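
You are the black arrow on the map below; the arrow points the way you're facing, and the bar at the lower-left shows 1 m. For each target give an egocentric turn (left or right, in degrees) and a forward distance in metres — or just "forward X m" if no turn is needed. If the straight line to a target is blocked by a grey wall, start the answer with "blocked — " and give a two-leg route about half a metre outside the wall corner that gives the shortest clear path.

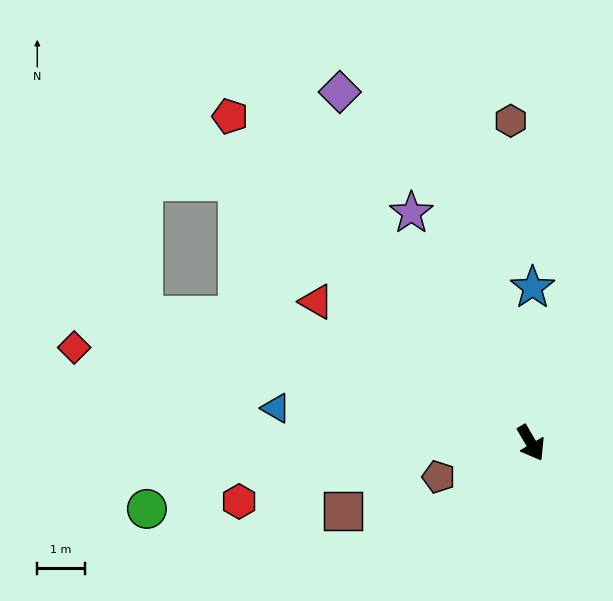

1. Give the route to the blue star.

turn left 149°, forward 3.3 m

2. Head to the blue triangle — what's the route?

turn right 128°, forward 5.4 m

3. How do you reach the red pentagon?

turn right 168°, forward 9.4 m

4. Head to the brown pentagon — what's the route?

turn right 100°, forward 2.1 m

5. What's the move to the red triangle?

turn right 154°, forward 5.4 m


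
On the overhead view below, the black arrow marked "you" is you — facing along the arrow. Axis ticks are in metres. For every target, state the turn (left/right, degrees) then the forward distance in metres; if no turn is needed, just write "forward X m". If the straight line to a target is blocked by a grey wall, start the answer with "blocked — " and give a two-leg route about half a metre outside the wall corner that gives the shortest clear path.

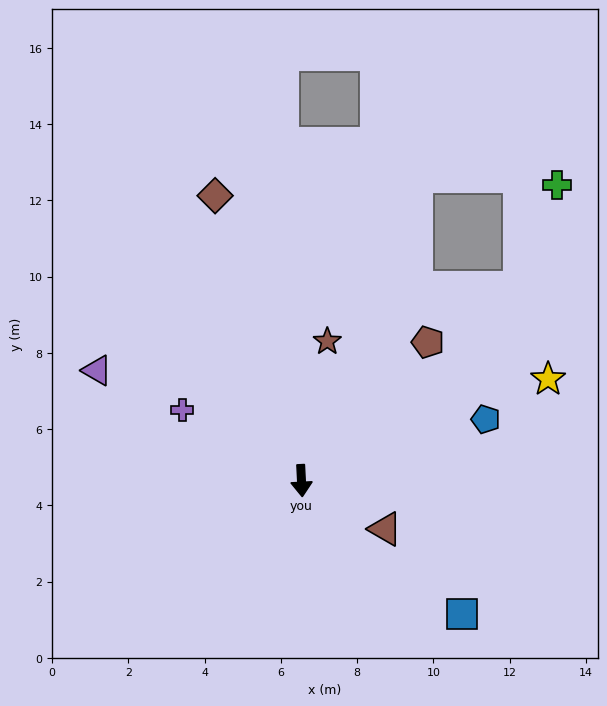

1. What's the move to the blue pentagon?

turn left 106°, forward 5.1 m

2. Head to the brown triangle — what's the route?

turn left 57°, forward 2.5 m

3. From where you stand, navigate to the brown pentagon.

turn left 135°, forward 4.9 m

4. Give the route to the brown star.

turn left 167°, forward 3.7 m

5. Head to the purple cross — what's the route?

turn right 124°, forward 3.6 m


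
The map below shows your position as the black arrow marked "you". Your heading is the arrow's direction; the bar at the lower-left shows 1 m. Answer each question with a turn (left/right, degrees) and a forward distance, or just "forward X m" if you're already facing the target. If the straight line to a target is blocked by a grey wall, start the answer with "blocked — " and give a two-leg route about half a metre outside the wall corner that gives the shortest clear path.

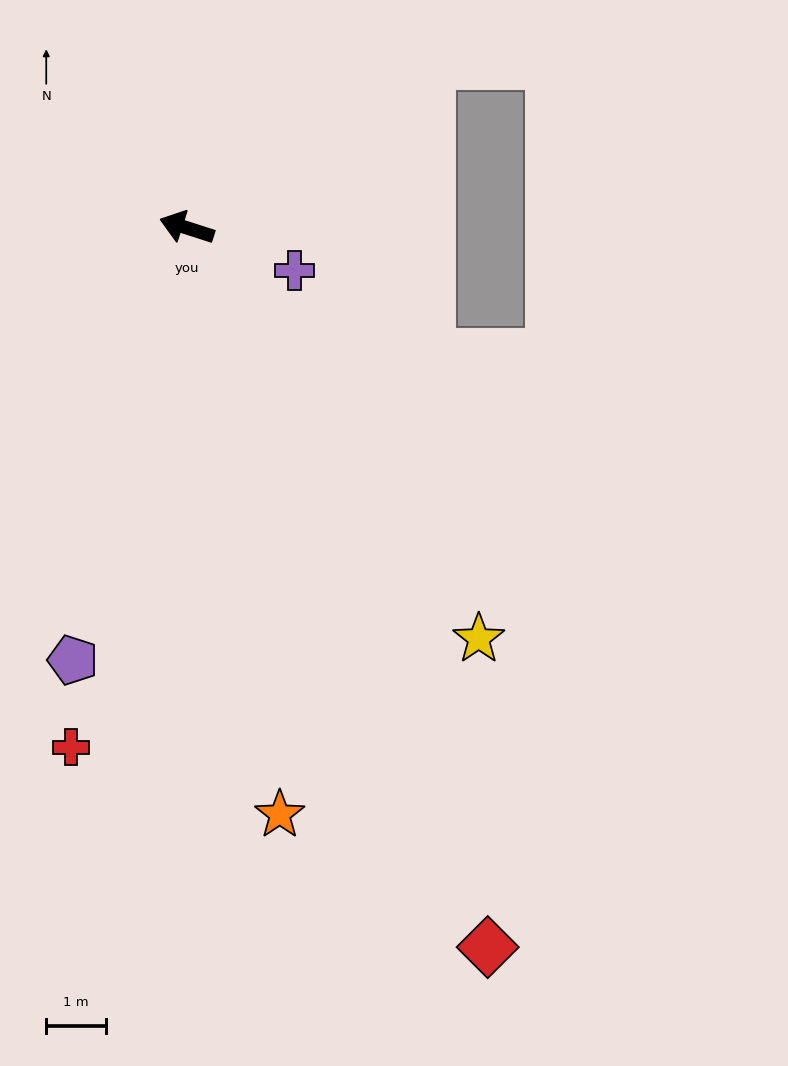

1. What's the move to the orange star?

turn left 117°, forward 10.0 m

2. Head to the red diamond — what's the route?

turn left 130°, forward 13.1 m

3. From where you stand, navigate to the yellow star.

turn left 143°, forward 8.5 m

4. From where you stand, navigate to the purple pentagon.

turn left 93°, forward 7.5 m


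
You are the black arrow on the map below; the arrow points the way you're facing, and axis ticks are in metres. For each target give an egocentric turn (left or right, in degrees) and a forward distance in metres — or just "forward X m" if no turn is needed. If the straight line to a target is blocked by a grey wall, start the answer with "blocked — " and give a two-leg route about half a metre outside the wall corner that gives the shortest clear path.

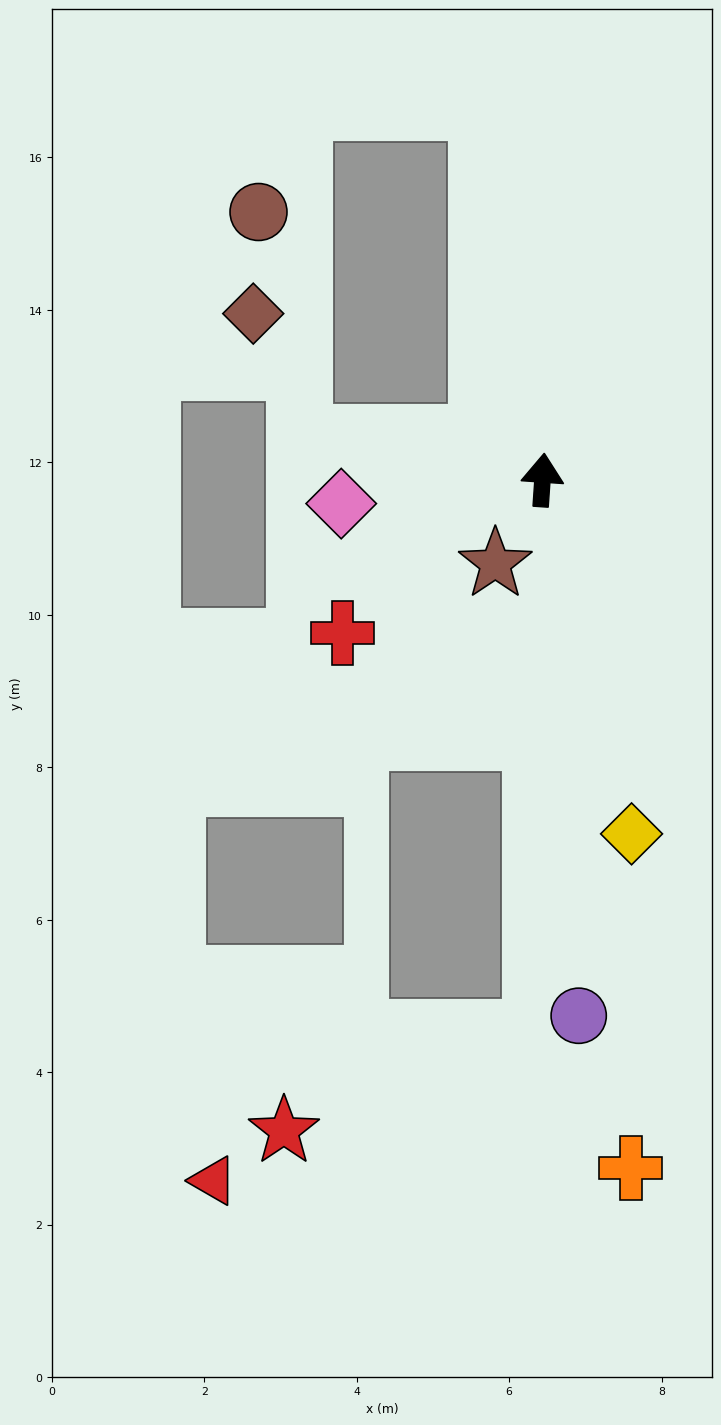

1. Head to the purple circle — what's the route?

turn right 172°, forward 7.0 m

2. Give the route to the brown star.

turn left 155°, forward 1.3 m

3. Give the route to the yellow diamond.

turn right 162°, forward 4.8 m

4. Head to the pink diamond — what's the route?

turn left 101°, forward 2.7 m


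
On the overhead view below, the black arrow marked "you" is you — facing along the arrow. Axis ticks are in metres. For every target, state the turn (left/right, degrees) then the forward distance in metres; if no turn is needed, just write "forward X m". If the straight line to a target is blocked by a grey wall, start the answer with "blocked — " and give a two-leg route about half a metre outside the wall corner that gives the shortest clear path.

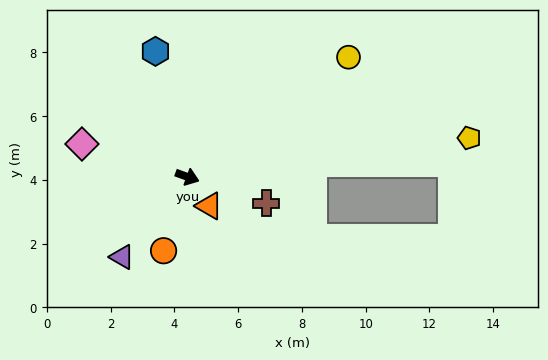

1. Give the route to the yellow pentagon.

turn left 28°, forward 8.9 m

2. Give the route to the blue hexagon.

turn left 124°, forward 4.1 m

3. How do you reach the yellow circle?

turn left 56°, forward 6.3 m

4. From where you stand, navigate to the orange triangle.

turn right 33°, forward 1.1 m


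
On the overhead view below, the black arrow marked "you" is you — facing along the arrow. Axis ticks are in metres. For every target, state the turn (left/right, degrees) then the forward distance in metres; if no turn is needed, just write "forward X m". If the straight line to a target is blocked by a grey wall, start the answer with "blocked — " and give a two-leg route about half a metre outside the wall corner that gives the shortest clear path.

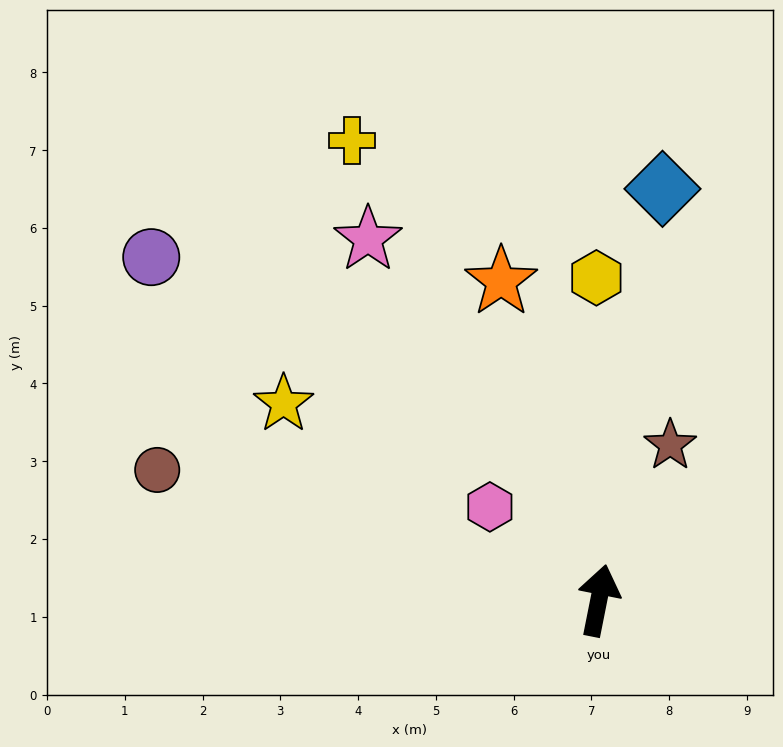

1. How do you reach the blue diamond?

turn left 2°, forward 5.4 m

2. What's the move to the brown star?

turn right 13°, forward 2.2 m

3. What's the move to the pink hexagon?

turn left 61°, forward 1.8 m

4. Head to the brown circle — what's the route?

turn left 85°, forward 5.9 m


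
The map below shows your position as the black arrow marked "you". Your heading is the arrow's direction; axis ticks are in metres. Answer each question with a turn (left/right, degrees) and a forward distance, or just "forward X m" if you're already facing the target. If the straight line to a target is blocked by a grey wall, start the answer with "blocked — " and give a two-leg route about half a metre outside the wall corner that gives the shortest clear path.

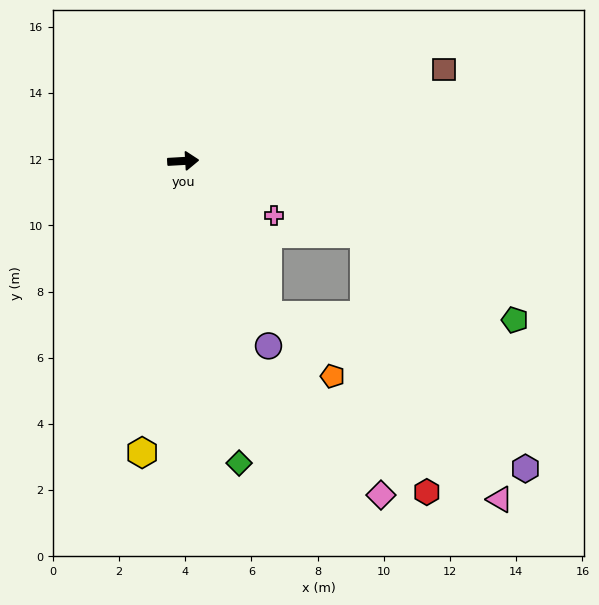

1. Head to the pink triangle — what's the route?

blocked — turn right 25°, forward 5.9 m, then turn right 41°, forward 9.0 m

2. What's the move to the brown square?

turn left 16°, forward 8.4 m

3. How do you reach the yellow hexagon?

turn right 101°, forward 8.9 m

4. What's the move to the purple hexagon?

blocked — turn right 64°, forward 5.3 m, then turn left 30°, forward 9.1 m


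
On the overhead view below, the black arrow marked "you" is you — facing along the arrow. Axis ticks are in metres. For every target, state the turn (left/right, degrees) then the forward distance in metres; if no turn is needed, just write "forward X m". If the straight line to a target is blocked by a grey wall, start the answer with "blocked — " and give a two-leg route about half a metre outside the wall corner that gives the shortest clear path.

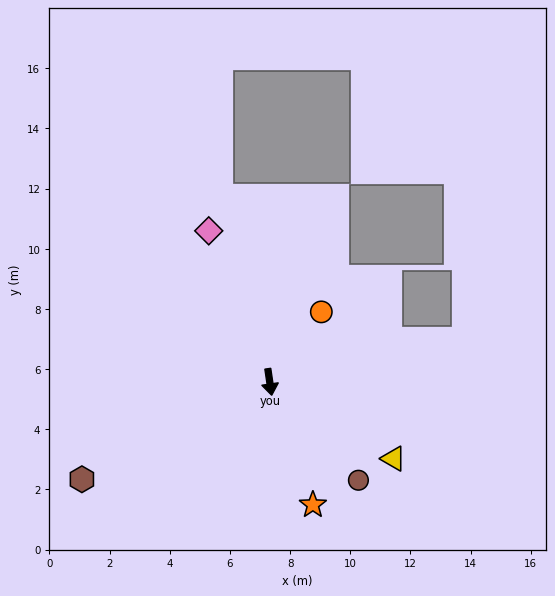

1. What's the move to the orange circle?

turn left 135°, forward 2.9 m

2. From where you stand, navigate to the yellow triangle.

turn left 50°, forward 4.8 m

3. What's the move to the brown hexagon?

turn right 71°, forward 7.0 m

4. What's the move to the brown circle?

turn left 34°, forward 4.4 m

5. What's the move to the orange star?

turn left 11°, forward 4.3 m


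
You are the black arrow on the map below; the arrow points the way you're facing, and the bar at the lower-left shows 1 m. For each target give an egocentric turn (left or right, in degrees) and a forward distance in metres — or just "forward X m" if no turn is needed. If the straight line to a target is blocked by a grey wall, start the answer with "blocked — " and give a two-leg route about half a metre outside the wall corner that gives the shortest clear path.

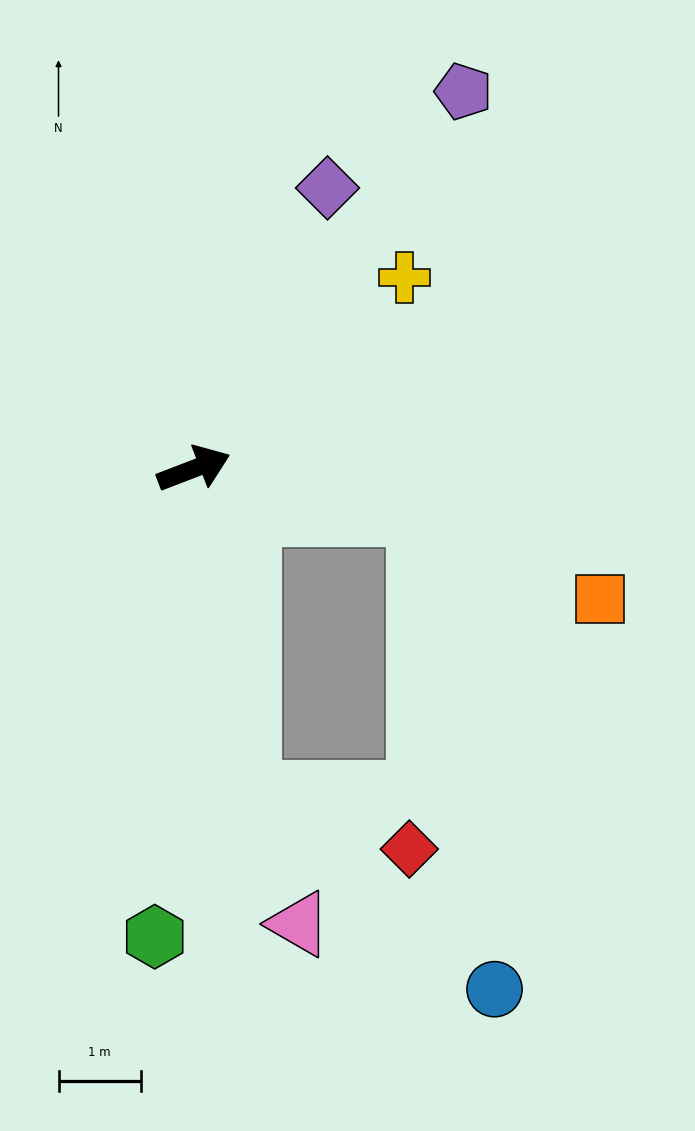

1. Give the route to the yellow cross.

turn left 21°, forward 3.5 m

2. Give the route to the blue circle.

blocked — turn right 102°, forward 4.0 m, then turn left 43°, forward 3.8 m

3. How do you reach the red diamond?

blocked — turn right 102°, forward 4.0 m, then turn left 63°, forward 2.1 m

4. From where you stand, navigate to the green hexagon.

turn right 116°, forward 5.7 m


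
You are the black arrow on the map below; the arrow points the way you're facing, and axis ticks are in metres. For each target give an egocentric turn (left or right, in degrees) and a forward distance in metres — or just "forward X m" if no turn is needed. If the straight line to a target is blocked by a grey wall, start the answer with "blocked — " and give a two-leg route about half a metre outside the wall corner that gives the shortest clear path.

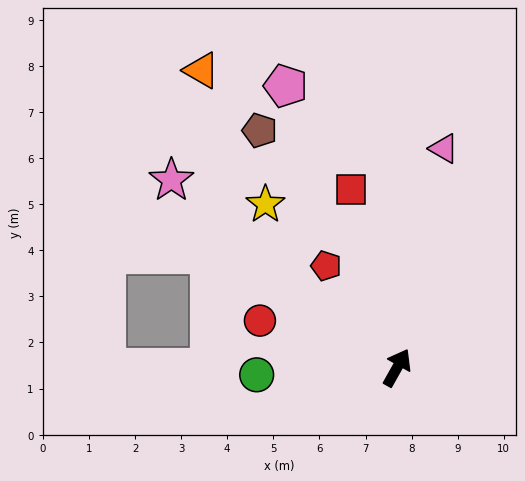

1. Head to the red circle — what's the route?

turn left 100°, forward 3.1 m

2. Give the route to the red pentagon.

turn left 64°, forward 2.7 m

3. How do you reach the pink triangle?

turn left 17°, forward 4.9 m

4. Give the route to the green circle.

turn left 122°, forward 3.1 m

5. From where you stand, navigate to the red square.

turn left 44°, forward 4.0 m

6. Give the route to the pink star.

turn left 80°, forward 6.4 m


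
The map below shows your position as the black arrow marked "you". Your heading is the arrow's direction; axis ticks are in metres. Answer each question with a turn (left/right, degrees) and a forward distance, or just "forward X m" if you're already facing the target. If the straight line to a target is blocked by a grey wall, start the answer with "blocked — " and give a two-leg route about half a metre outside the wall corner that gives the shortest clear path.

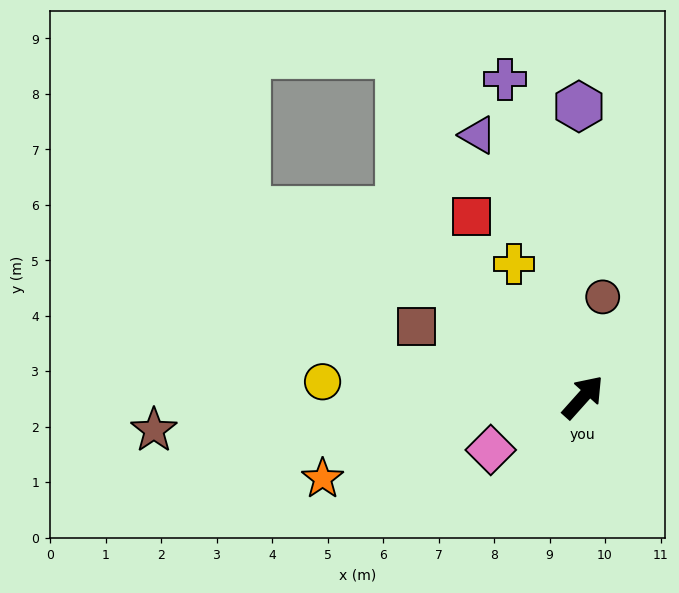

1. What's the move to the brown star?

turn left 136°, forward 7.8 m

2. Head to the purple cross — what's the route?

turn left 56°, forward 5.9 m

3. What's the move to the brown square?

turn left 109°, forward 3.3 m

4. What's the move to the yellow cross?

turn left 69°, forward 2.7 m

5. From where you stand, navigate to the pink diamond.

turn left 162°, forward 1.9 m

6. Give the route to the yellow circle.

turn left 128°, forward 4.7 m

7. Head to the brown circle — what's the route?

turn left 31°, forward 1.8 m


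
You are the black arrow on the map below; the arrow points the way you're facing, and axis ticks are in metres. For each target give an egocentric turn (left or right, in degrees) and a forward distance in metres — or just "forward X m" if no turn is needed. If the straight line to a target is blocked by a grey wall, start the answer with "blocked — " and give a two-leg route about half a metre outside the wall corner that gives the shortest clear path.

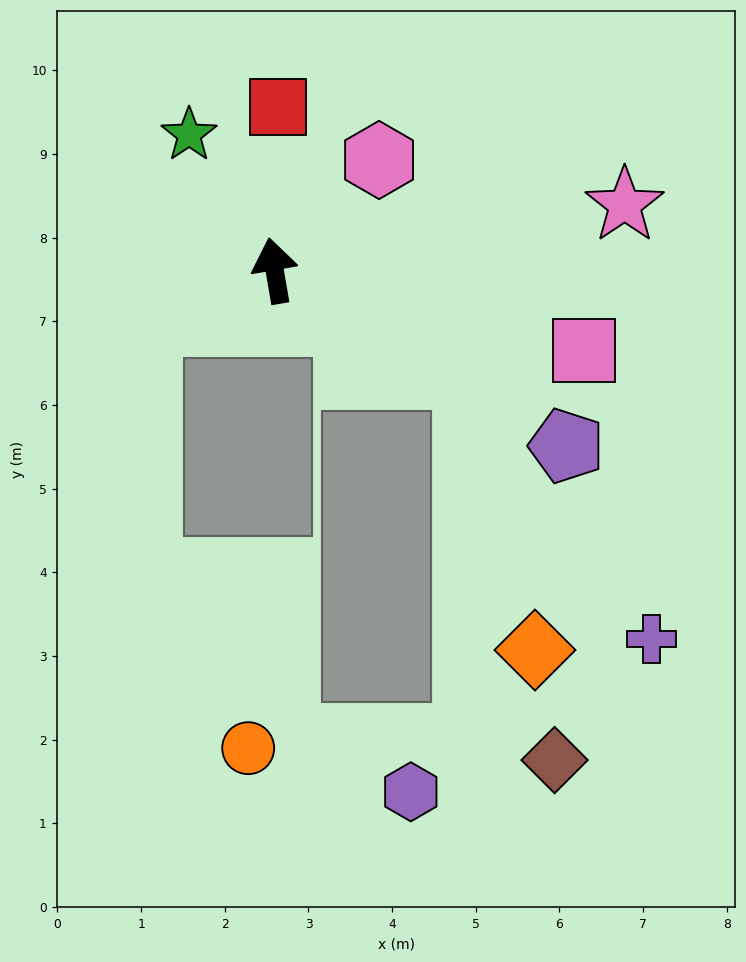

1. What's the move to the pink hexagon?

turn right 53°, forward 1.8 m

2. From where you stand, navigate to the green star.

turn left 22°, forward 1.9 m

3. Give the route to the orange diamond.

blocked — turn right 128°, forward 2.6 m, then turn right 48°, forward 3.4 m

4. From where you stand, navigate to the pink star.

turn right 89°, forward 4.3 m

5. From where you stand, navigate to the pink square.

turn right 114°, forward 3.8 m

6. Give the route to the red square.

turn right 11°, forward 2.0 m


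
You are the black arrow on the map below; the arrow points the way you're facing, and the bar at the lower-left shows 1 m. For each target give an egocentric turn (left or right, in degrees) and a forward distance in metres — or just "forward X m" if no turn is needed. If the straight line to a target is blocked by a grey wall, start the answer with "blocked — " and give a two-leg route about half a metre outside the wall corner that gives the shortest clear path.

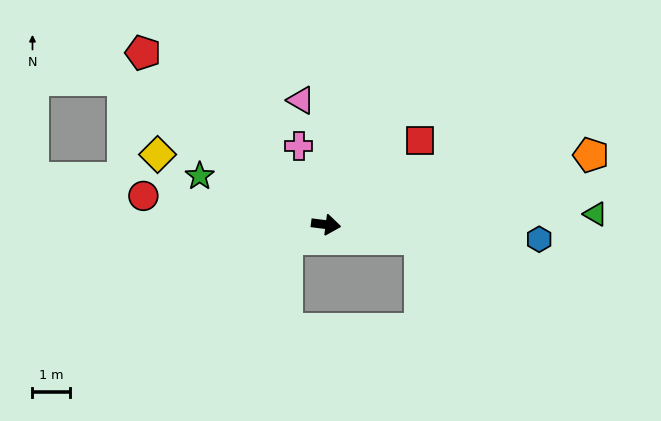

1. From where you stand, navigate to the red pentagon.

turn left 144°, forward 6.8 m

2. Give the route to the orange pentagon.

turn left 22°, forward 7.4 m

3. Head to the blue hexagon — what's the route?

turn left 3°, forward 5.8 m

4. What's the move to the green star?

turn left 166°, forward 3.7 m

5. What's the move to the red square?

turn left 49°, forward 3.4 m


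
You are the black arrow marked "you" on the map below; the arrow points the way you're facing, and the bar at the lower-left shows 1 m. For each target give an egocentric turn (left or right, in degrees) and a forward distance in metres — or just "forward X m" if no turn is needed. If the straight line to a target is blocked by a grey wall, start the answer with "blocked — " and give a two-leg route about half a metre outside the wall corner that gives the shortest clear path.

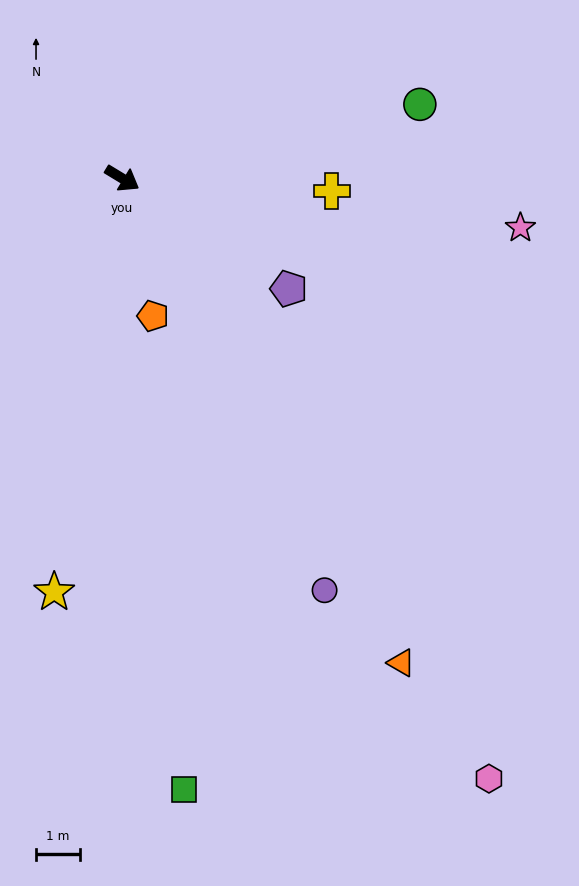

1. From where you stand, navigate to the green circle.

turn left 45°, forward 7.0 m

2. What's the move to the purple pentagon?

turn right 2°, forward 4.6 m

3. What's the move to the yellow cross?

turn left 28°, forward 4.8 m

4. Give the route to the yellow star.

turn right 68°, forward 9.6 m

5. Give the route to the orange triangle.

turn right 29°, forward 12.7 m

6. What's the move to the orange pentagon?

turn right 46°, forward 3.2 m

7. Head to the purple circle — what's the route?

turn right 33°, forward 10.5 m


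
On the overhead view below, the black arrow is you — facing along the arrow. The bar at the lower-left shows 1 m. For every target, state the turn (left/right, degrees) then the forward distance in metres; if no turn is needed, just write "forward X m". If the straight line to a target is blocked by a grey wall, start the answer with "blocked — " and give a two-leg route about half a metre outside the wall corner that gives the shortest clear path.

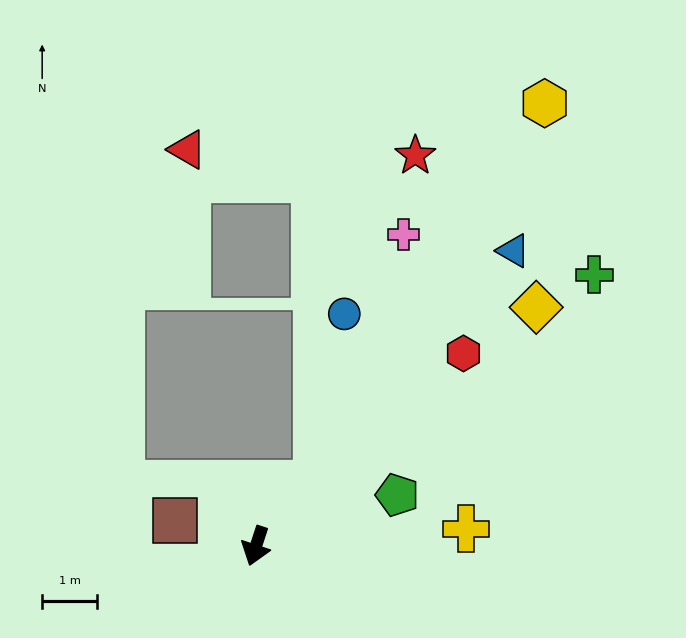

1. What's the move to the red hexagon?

turn left 151°, forward 5.1 m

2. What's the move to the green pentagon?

turn left 128°, forward 2.7 m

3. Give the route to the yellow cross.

turn left 113°, forward 3.8 m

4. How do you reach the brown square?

turn right 89°, forward 1.5 m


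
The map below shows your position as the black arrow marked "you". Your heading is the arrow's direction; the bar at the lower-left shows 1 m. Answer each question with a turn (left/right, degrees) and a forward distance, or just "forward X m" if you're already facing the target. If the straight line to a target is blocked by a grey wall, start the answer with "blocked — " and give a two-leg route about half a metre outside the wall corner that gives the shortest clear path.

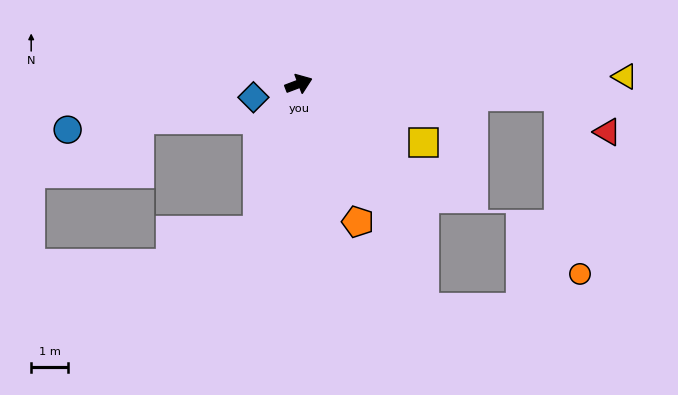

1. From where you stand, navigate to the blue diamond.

turn left 176°, forward 1.3 m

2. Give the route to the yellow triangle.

turn right 20°, forward 8.8 m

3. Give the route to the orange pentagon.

turn right 88°, forward 4.1 m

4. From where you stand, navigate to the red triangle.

blocked — turn right 23°, forward 7.1 m, then turn right 35°, forward 1.6 m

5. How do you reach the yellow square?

turn right 46°, forward 3.7 m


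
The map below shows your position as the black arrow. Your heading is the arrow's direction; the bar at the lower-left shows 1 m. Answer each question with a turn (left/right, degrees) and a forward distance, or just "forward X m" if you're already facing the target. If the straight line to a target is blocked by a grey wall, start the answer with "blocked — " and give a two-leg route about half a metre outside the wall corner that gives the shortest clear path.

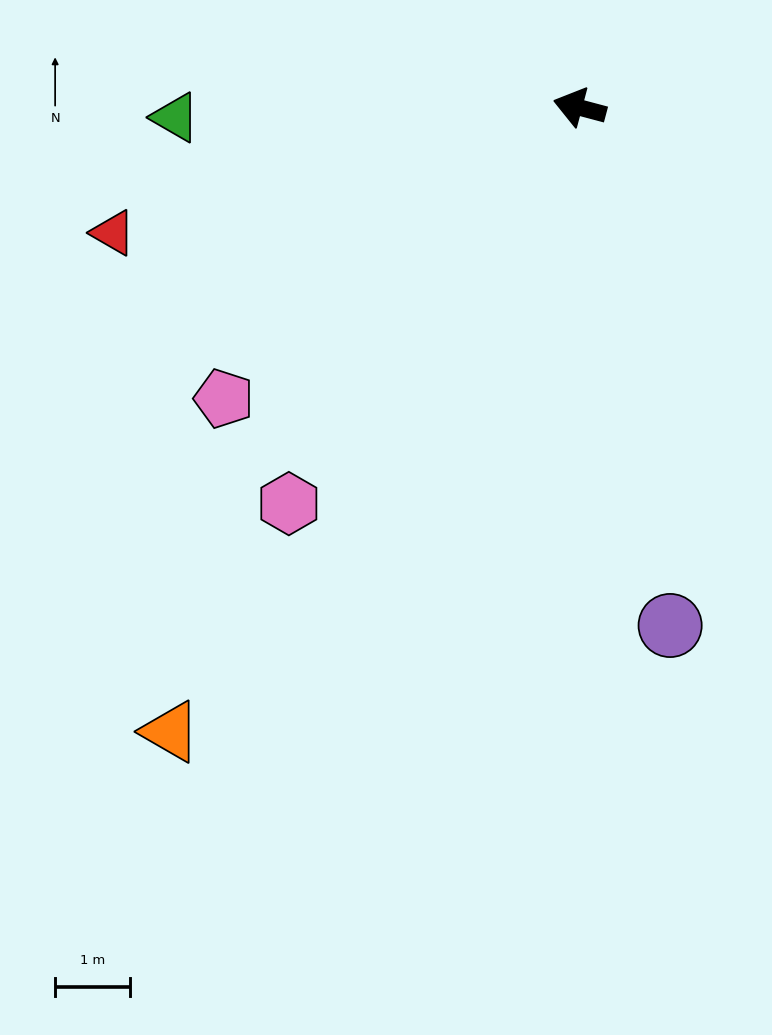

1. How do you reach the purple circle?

turn left 115°, forward 7.1 m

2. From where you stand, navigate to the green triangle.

turn left 16°, forward 5.4 m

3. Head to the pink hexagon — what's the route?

turn left 69°, forward 6.6 m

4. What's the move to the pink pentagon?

turn left 54°, forward 6.2 m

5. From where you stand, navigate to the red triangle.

turn left 30°, forward 6.5 m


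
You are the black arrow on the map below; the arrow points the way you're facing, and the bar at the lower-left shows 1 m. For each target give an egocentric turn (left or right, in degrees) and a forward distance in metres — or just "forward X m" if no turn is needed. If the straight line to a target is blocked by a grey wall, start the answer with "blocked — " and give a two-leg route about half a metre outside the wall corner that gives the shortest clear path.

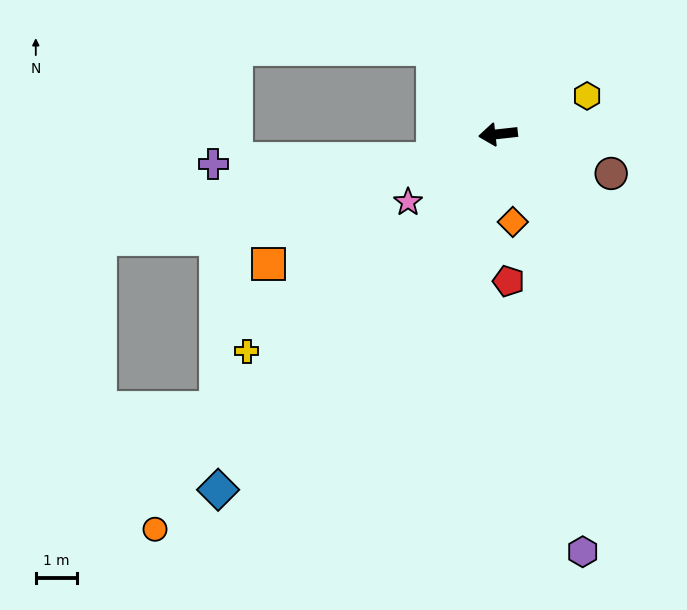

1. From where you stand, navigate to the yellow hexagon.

turn right 163°, forward 2.3 m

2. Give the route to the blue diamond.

turn left 46°, forward 11.0 m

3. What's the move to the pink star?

turn left 31°, forward 2.7 m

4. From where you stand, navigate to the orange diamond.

turn left 93°, forward 2.2 m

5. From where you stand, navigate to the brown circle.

turn left 155°, forward 2.9 m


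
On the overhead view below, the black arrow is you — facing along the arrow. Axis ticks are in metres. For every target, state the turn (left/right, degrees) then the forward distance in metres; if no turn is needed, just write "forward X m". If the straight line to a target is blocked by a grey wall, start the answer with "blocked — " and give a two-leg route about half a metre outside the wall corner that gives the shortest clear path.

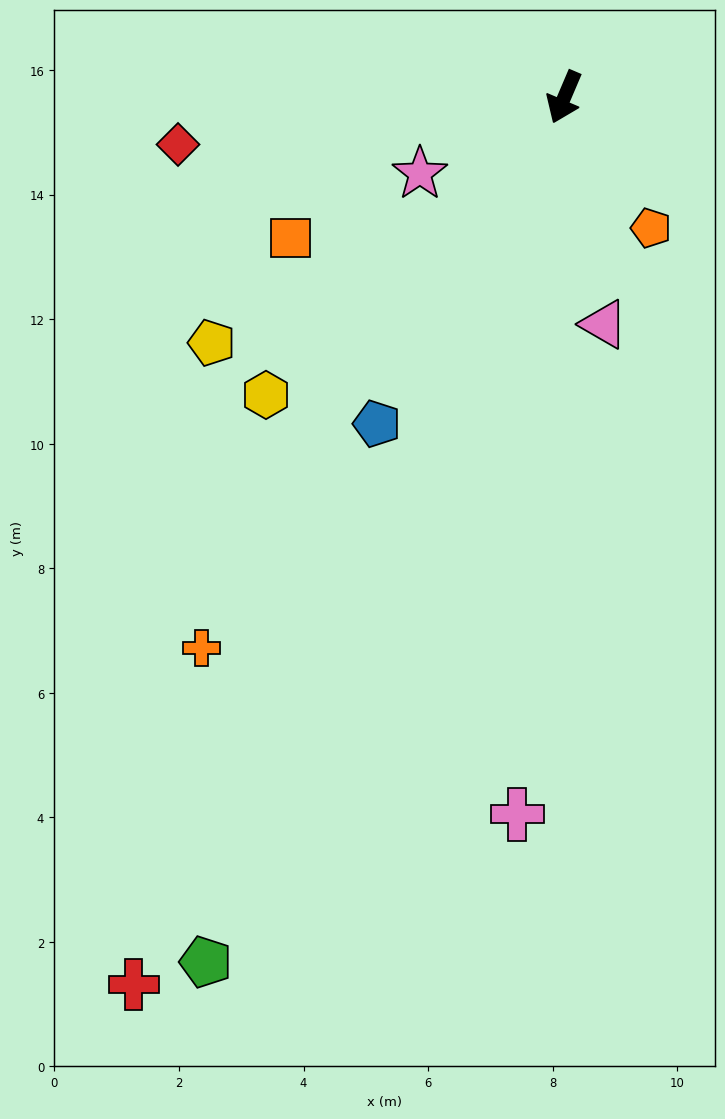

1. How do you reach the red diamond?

turn right 60°, forward 6.2 m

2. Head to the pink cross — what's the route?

turn left 19°, forward 11.5 m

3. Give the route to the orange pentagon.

turn left 57°, forward 2.5 m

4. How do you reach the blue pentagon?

turn right 7°, forward 6.0 m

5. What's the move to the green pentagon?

forward 15.0 m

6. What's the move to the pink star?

turn right 39°, forward 2.6 m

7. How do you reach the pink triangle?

turn left 33°, forward 3.7 m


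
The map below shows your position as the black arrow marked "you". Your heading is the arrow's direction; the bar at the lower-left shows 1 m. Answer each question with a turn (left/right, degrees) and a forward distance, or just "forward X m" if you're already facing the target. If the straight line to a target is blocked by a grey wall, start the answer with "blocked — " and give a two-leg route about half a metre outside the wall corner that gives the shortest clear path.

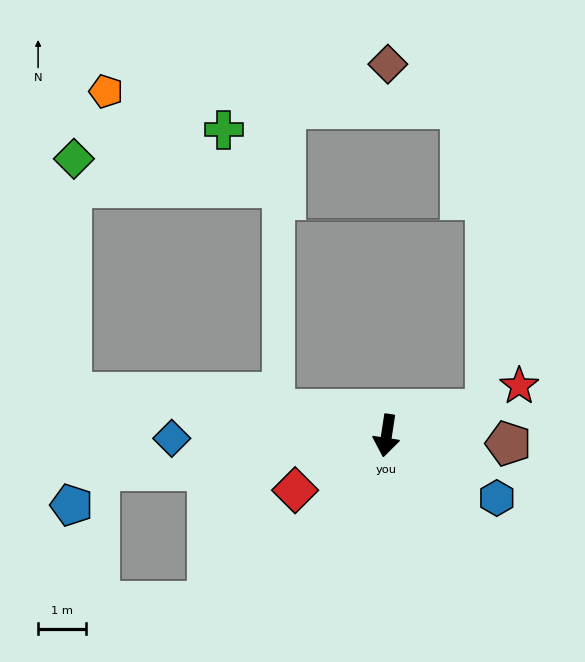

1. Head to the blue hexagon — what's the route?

turn left 69°, forward 2.6 m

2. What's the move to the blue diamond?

turn right 81°, forward 4.5 m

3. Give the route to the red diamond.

turn right 50°, forward 2.2 m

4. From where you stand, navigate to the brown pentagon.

turn left 95°, forward 2.5 m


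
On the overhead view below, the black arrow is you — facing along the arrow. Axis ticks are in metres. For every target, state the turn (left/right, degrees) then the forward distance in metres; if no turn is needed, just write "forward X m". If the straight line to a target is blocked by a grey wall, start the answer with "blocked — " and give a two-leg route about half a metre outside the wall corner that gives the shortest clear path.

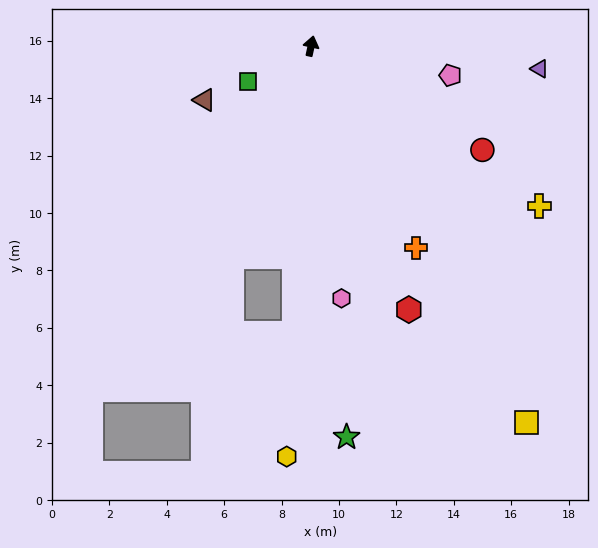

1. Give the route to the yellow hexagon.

turn right 171°, forward 14.3 m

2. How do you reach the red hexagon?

turn right 147°, forward 9.8 m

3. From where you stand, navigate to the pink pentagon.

turn right 90°, forward 5.0 m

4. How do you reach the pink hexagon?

turn right 161°, forward 8.9 m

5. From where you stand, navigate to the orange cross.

turn right 140°, forward 7.9 m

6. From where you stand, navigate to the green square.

turn left 132°, forward 2.5 m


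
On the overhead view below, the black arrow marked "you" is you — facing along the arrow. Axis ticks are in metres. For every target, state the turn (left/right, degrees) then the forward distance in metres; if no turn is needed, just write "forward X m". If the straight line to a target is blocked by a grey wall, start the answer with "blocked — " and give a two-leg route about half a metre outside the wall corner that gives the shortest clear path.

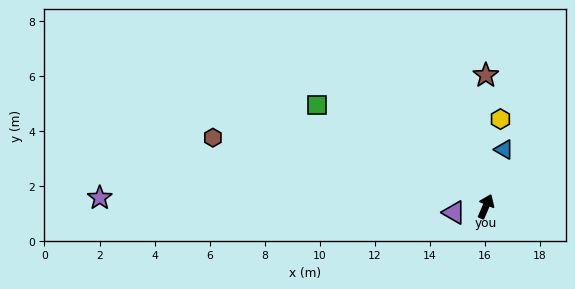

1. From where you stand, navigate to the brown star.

turn left 23°, forward 4.8 m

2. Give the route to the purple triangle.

turn left 124°, forward 1.2 m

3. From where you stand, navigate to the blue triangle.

turn left 6°, forward 2.2 m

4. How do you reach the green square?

turn left 82°, forward 7.1 m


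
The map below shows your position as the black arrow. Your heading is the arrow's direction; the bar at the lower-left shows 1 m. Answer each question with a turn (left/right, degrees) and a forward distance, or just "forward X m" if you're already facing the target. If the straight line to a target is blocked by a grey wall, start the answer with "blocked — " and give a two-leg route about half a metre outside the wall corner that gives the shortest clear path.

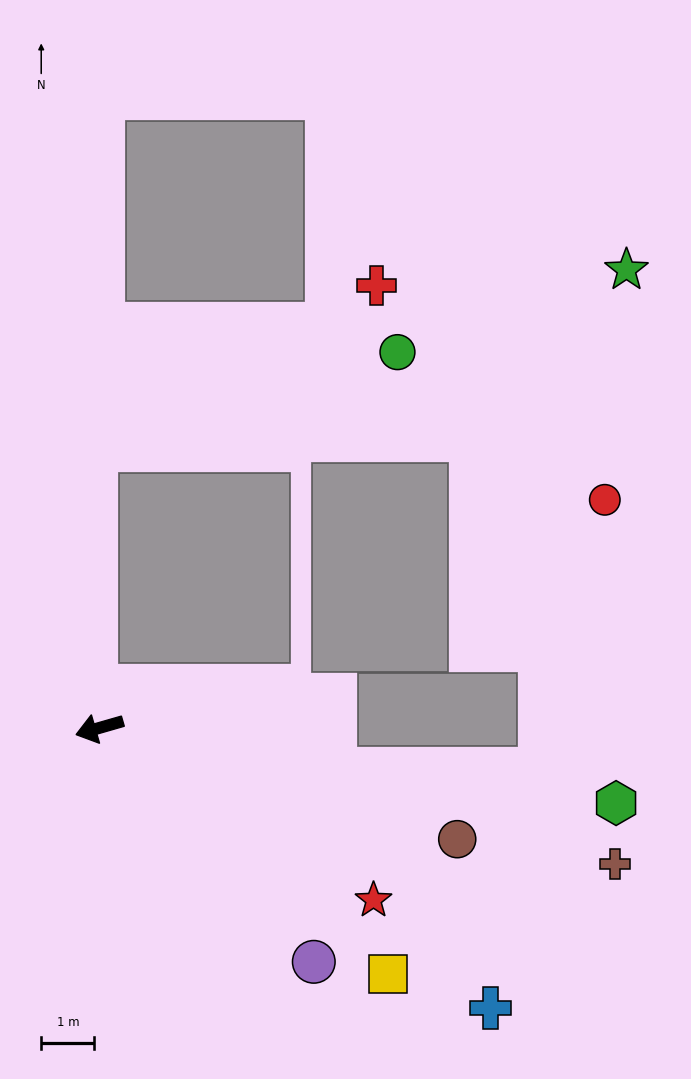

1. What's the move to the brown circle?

turn left 147°, forward 7.0 m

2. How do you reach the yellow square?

turn left 124°, forward 7.1 m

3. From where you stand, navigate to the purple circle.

turn left 116°, forward 6.0 m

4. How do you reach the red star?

turn left 132°, forward 6.1 m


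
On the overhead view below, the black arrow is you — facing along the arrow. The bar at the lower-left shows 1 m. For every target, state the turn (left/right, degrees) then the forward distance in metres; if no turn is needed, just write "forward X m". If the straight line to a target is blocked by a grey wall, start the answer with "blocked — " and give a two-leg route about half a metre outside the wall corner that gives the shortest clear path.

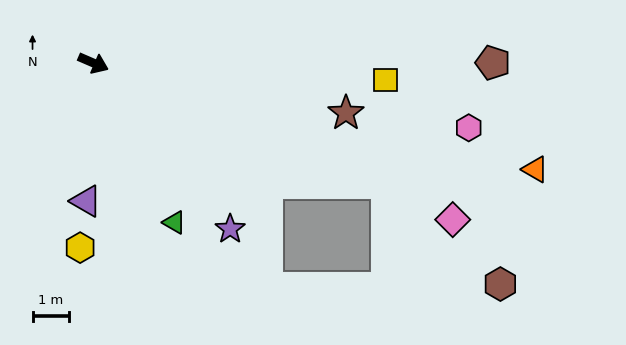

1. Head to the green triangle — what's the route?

turn right 40°, forward 4.8 m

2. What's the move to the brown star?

turn left 12°, forward 7.0 m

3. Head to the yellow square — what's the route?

turn left 20°, forward 7.9 m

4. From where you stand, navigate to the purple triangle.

turn right 70°, forward 3.7 m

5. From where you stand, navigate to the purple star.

turn right 27°, forward 5.8 m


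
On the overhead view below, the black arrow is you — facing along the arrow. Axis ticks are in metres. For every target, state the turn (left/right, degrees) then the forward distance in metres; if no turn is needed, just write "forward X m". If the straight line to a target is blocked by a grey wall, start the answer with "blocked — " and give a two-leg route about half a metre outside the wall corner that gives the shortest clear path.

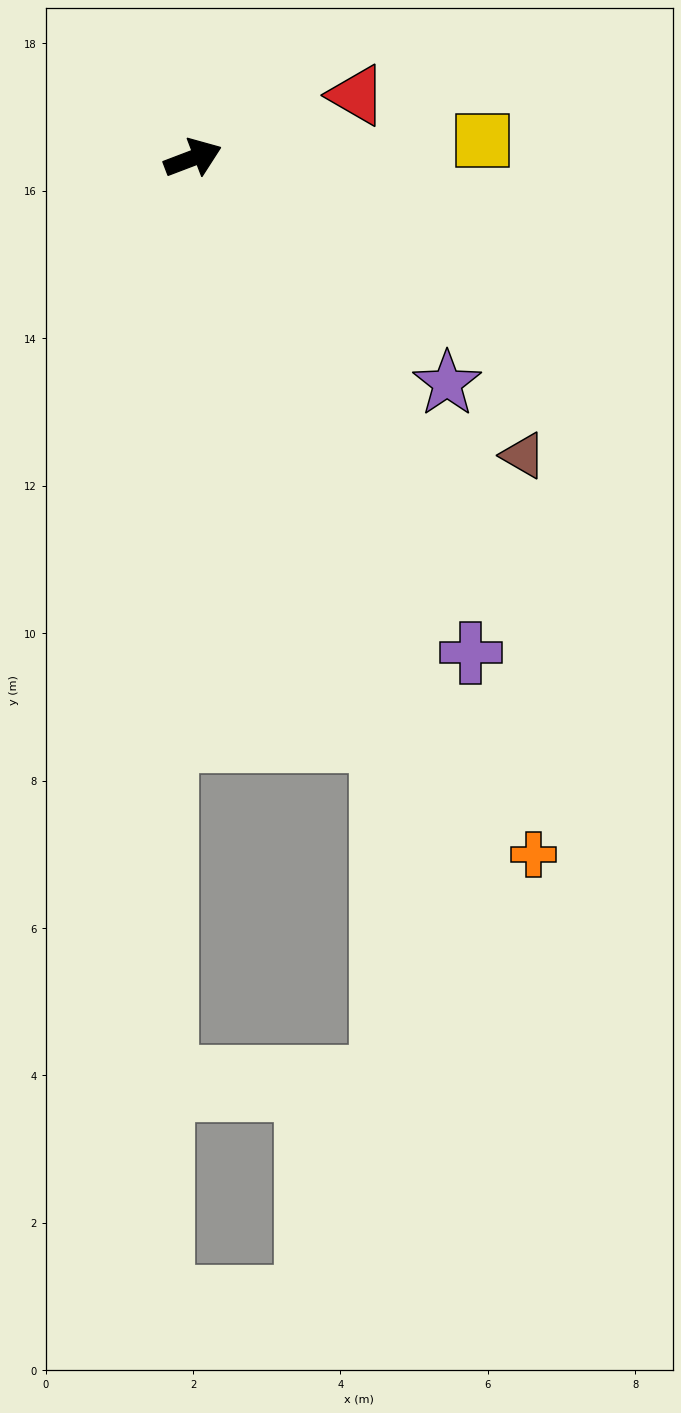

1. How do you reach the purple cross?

turn right 82°, forward 7.7 m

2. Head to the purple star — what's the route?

turn right 62°, forward 4.6 m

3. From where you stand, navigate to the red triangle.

forward 2.4 m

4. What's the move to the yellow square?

turn right 17°, forward 3.9 m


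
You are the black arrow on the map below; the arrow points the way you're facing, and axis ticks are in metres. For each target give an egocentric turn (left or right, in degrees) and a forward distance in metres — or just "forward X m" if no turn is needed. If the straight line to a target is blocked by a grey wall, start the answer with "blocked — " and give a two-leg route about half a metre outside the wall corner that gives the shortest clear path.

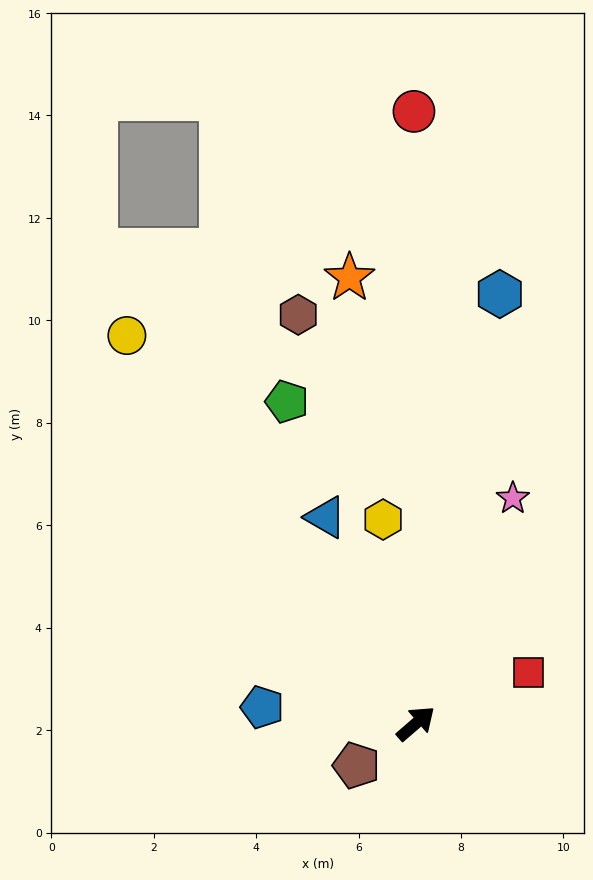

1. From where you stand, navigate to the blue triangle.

turn left 73°, forward 4.4 m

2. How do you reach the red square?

turn right 16°, forward 2.4 m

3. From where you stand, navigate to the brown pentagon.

turn left 174°, forward 1.4 m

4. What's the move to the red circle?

turn left 49°, forward 11.9 m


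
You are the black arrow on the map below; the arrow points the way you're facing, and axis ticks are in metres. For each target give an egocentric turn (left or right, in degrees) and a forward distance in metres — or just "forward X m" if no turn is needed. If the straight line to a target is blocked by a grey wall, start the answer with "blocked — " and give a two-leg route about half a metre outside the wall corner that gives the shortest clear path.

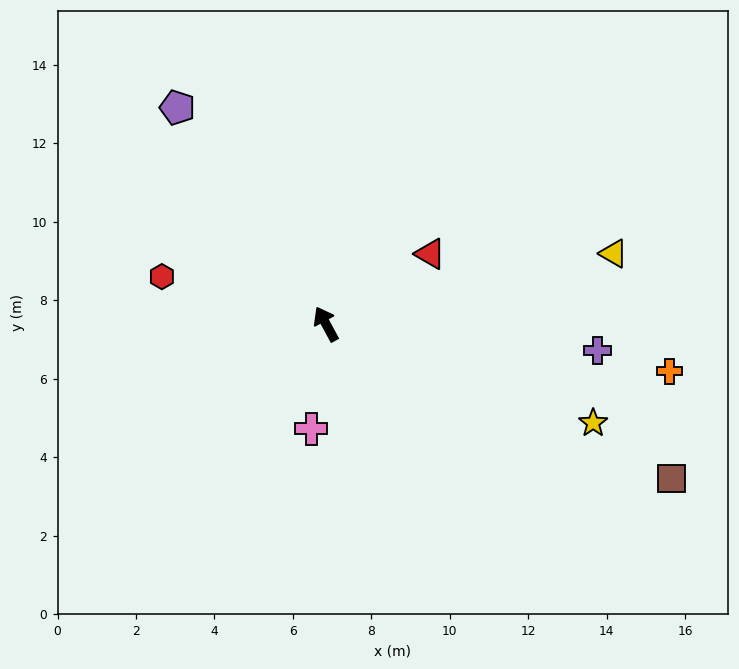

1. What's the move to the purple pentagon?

turn left 6°, forward 6.7 m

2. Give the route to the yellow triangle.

turn right 105°, forward 7.6 m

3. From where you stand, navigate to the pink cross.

turn left 144°, forward 2.7 m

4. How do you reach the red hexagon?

turn left 45°, forward 4.4 m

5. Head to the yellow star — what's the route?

turn right 139°, forward 7.3 m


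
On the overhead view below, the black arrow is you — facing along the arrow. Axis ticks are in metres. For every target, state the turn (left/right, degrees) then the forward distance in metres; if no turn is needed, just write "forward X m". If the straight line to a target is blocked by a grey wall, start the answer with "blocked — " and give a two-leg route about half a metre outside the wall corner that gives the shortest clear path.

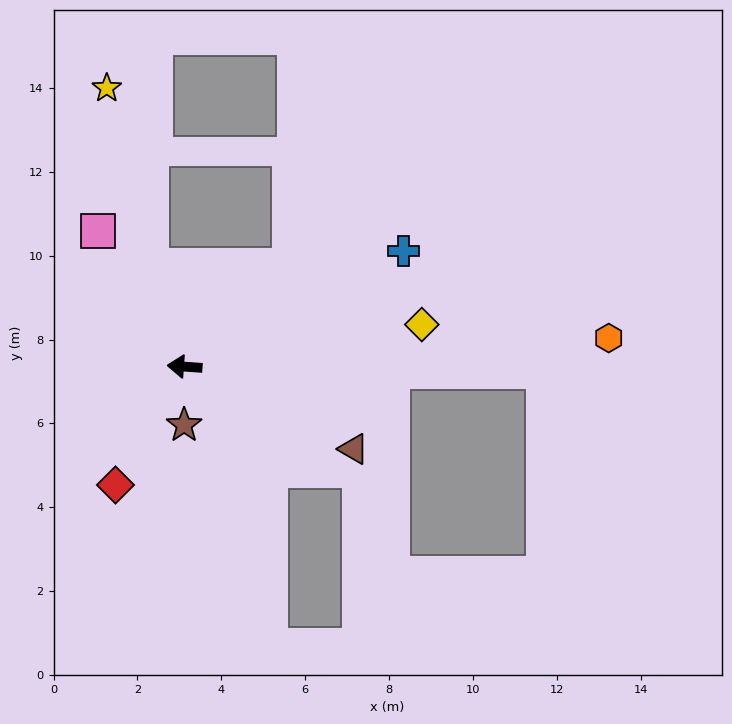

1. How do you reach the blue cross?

turn right 148°, forward 5.9 m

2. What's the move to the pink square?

turn right 53°, forward 3.8 m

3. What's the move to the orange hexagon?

turn right 172°, forward 10.1 m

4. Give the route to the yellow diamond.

turn right 166°, forward 5.7 m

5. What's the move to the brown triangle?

turn left 158°, forward 4.5 m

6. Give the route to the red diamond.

turn left 64°, forward 3.3 m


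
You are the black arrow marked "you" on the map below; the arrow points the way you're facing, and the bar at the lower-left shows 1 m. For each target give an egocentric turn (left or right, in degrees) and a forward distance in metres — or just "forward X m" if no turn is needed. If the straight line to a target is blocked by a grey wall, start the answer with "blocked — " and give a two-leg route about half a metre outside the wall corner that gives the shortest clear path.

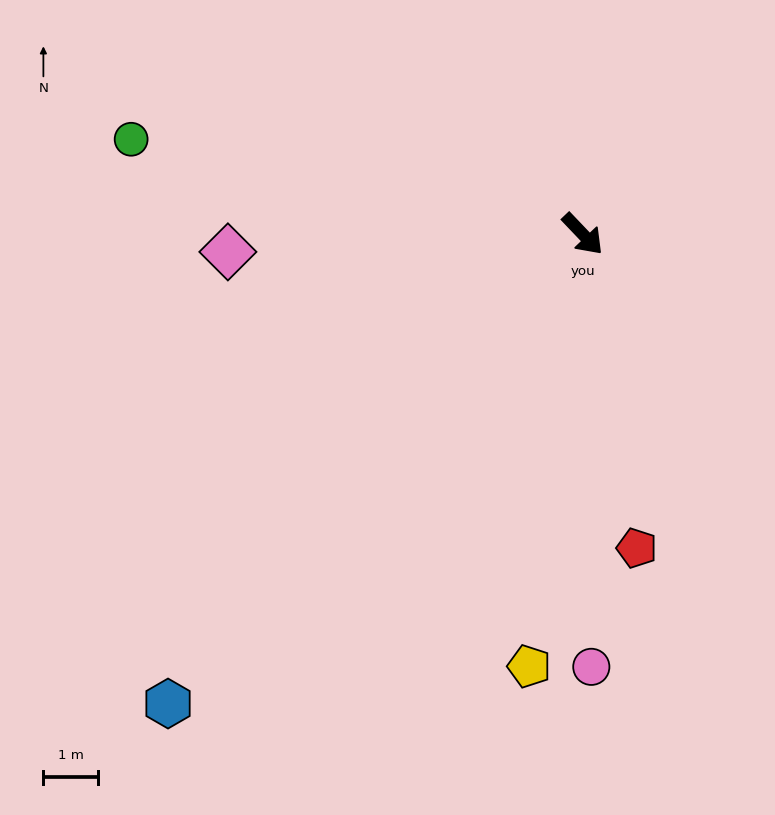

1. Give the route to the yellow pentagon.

turn right 51°, forward 8.0 m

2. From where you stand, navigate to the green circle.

turn right 145°, forward 8.5 m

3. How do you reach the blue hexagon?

turn right 85°, forward 11.5 m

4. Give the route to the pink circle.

turn right 42°, forward 7.9 m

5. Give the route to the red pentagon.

turn right 34°, forward 5.8 m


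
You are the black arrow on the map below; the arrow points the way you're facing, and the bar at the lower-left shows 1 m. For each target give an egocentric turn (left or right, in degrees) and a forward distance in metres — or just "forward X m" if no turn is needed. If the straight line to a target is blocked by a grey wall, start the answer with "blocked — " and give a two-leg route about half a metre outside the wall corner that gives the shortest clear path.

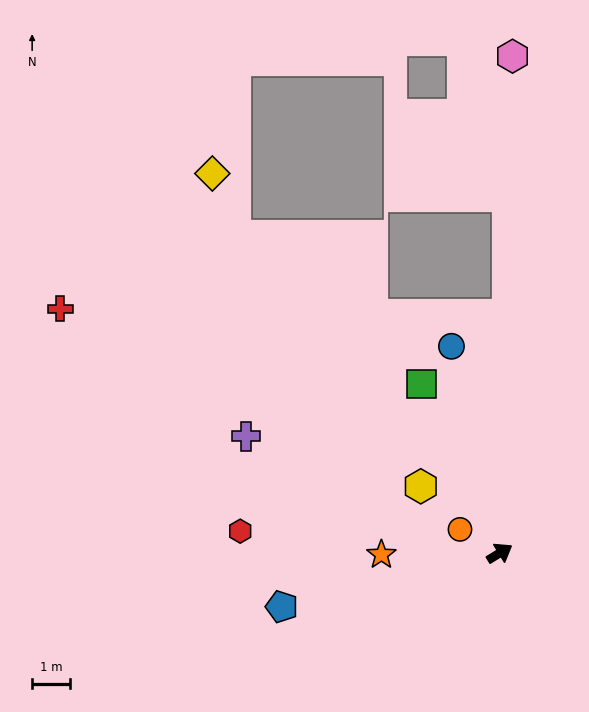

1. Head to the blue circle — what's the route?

turn left 72°, forward 5.6 m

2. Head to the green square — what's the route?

turn left 83°, forward 4.9 m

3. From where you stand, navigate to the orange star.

turn left 149°, forward 3.1 m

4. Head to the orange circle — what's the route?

turn left 118°, forward 1.2 m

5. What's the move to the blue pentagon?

turn left 162°, forward 5.9 m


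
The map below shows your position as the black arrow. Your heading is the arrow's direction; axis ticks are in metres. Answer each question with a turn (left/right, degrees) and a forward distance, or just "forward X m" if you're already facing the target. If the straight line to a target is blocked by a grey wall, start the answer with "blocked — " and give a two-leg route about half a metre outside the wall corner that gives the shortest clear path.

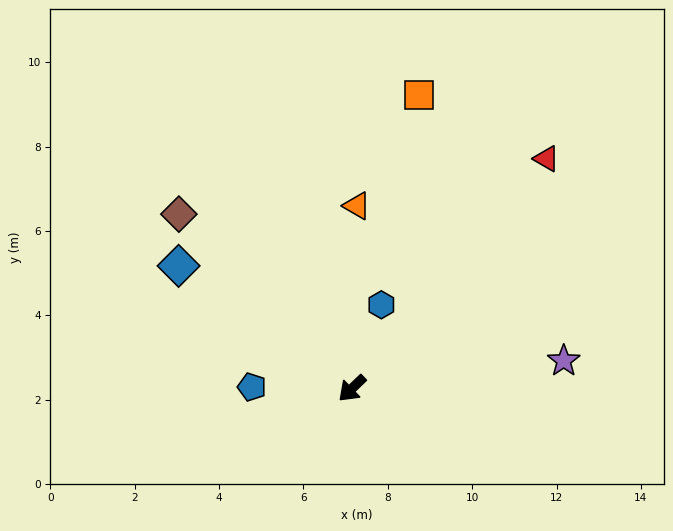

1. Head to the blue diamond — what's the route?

turn right 79°, forward 5.0 m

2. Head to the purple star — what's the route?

turn left 144°, forward 5.1 m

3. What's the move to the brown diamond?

turn right 89°, forward 5.8 m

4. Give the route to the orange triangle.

turn right 135°, forward 4.3 m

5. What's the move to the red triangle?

turn right 174°, forward 7.1 m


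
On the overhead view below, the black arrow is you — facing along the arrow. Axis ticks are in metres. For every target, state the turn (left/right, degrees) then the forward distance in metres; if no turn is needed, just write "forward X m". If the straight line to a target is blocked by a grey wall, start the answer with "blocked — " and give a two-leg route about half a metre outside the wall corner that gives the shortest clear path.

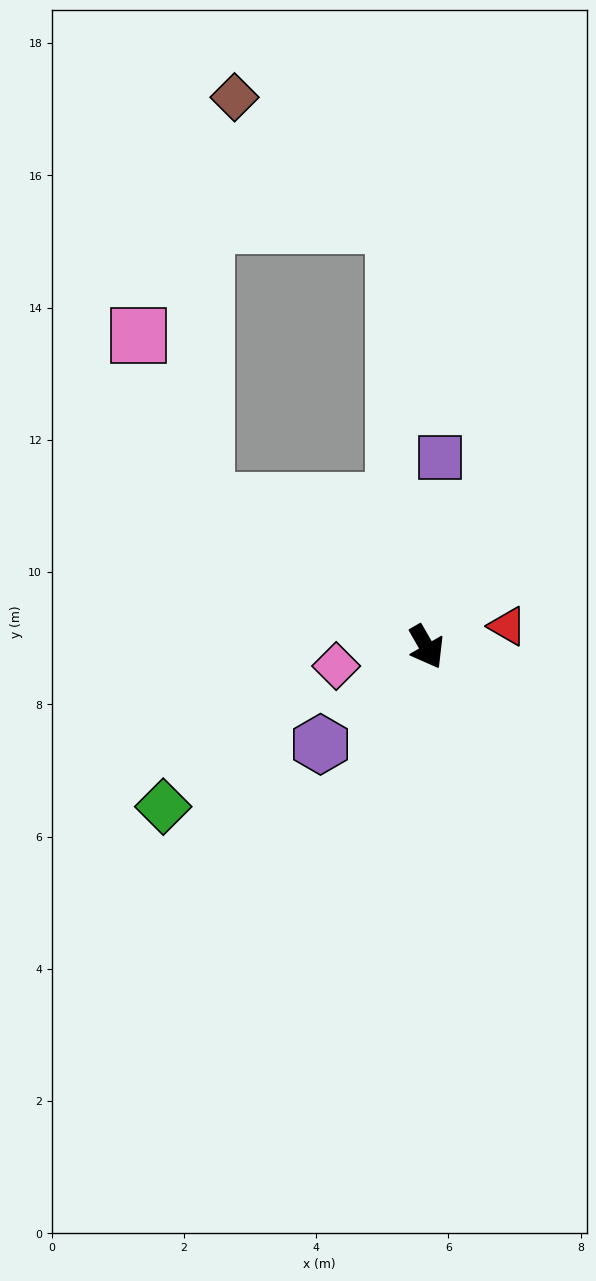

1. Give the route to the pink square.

blocked — turn right 153°, forward 4.0 m, then turn right 35°, forward 2.7 m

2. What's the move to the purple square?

turn left 146°, forward 2.9 m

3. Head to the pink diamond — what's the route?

turn right 108°, forward 1.4 m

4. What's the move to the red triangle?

turn left 75°, forward 1.3 m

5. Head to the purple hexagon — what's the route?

turn right 77°, forward 2.2 m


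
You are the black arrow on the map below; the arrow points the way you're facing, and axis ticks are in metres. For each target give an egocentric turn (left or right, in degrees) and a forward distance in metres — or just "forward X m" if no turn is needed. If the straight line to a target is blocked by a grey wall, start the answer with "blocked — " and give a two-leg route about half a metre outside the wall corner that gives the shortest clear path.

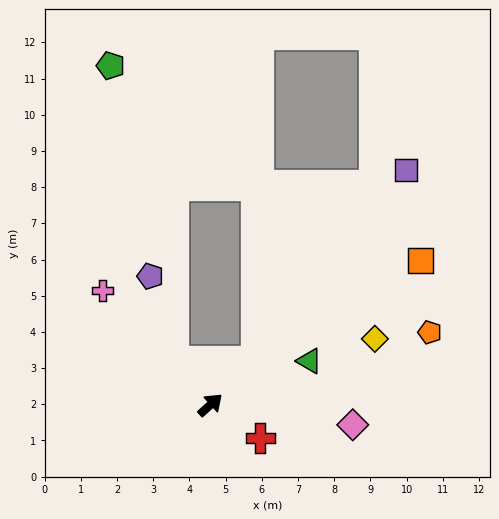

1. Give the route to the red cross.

turn right 76°, forward 1.7 m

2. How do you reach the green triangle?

turn right 18°, forward 3.0 m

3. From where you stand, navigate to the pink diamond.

turn right 50°, forward 4.0 m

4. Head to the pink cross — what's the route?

turn left 91°, forward 4.3 m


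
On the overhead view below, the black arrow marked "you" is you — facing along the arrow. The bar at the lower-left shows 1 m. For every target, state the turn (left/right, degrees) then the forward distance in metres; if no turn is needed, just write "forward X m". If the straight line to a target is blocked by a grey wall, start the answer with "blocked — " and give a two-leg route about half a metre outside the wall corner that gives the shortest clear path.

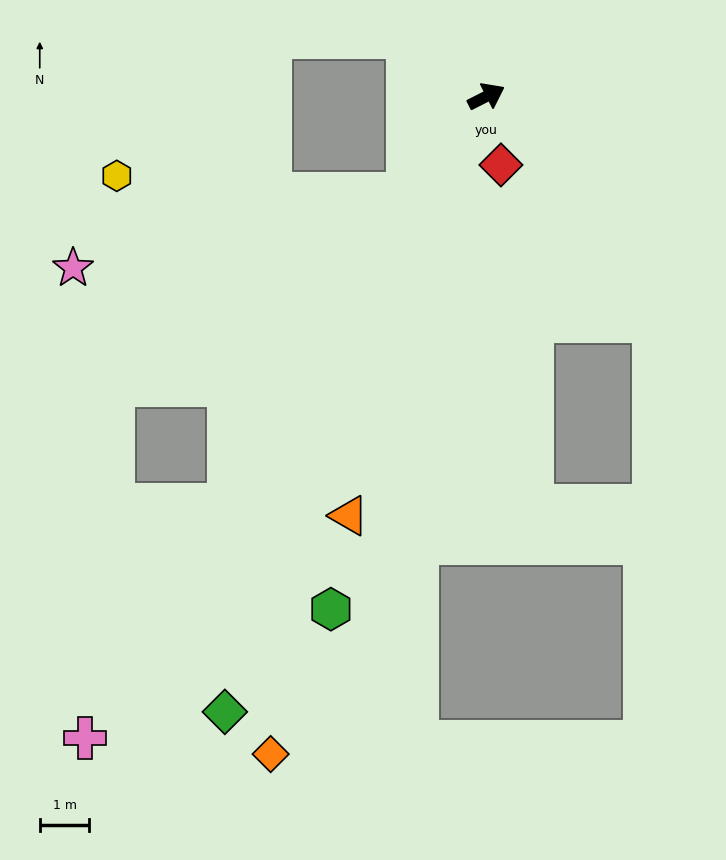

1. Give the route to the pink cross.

turn right 149°, forward 15.3 m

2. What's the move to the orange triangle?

turn right 135°, forward 8.9 m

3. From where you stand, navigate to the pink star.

blocked — turn right 156°, forward 2.5 m, then turn right 38°, forward 6.9 m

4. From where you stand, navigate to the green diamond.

turn right 140°, forward 13.5 m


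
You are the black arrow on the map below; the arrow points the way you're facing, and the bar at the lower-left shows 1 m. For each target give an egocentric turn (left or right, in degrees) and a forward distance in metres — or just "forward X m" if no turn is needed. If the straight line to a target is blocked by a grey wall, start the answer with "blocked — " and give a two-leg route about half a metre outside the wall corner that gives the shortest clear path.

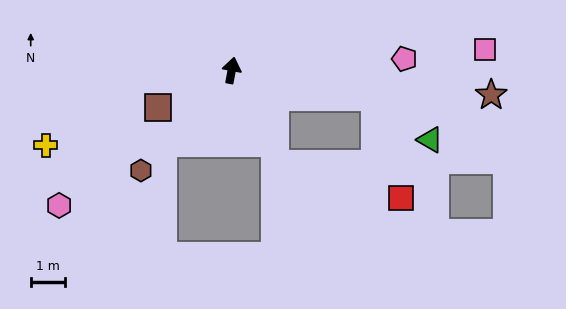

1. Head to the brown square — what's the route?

turn left 128°, forward 2.4 m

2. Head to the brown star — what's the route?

turn right 85°, forward 7.5 m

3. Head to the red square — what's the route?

blocked — turn right 90°, forward 4.2 m, then turn right 65°, forward 3.0 m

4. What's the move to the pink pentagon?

turn right 76°, forward 5.0 m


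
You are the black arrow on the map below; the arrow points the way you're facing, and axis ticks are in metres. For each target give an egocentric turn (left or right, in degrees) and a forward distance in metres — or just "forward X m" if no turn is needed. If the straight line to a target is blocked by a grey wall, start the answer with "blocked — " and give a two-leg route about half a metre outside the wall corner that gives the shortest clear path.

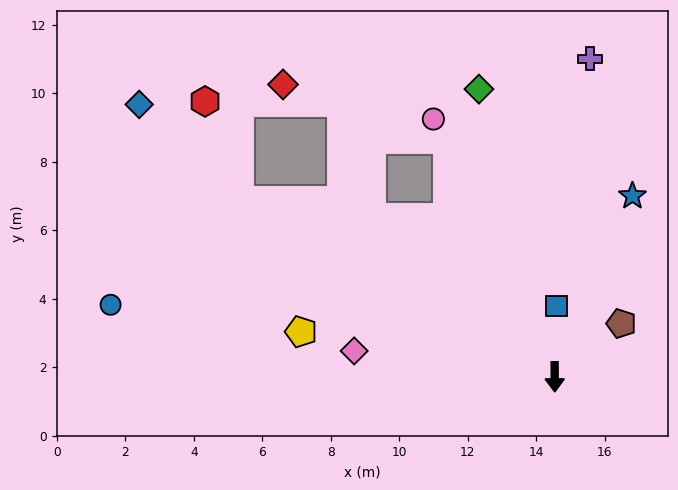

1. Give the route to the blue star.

turn left 156°, forward 5.8 m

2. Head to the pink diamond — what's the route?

turn right 98°, forward 5.9 m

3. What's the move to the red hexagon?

blocked — turn right 120°, forward 10.5 m, then turn right 41°, forward 3.1 m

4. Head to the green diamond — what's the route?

turn right 166°, forward 8.7 m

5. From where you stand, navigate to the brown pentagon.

turn left 128°, forward 2.5 m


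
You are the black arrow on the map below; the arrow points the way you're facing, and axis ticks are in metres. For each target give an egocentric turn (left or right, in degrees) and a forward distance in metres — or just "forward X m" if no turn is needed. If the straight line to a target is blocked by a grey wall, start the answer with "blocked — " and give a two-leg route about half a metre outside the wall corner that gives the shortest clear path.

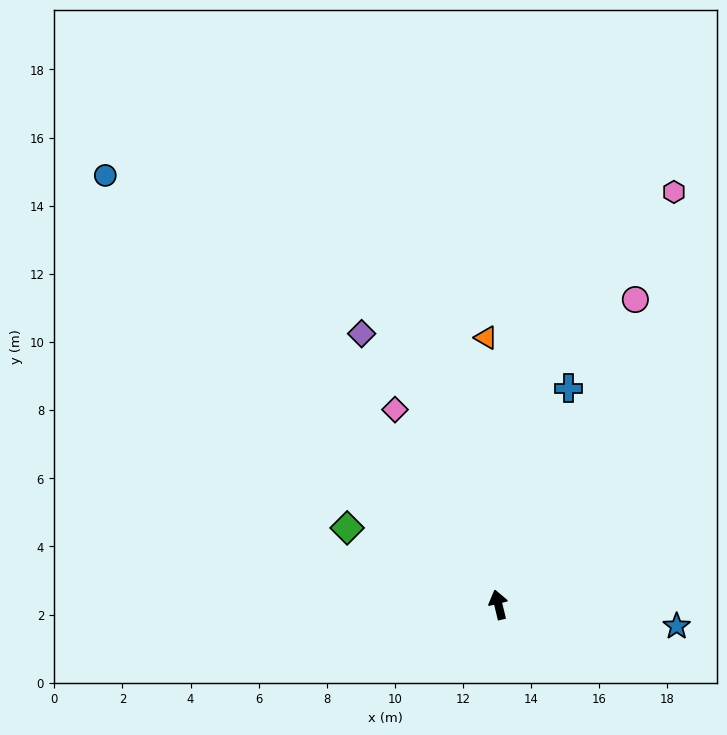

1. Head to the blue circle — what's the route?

turn left 29°, forward 17.1 m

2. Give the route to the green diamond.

turn left 49°, forward 5.0 m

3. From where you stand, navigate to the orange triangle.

turn right 11°, forward 7.8 m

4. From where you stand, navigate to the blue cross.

turn right 32°, forward 6.7 m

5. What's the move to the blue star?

turn right 111°, forward 5.3 m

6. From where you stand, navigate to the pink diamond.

turn left 14°, forward 6.5 m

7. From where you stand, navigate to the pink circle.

turn right 38°, forward 9.8 m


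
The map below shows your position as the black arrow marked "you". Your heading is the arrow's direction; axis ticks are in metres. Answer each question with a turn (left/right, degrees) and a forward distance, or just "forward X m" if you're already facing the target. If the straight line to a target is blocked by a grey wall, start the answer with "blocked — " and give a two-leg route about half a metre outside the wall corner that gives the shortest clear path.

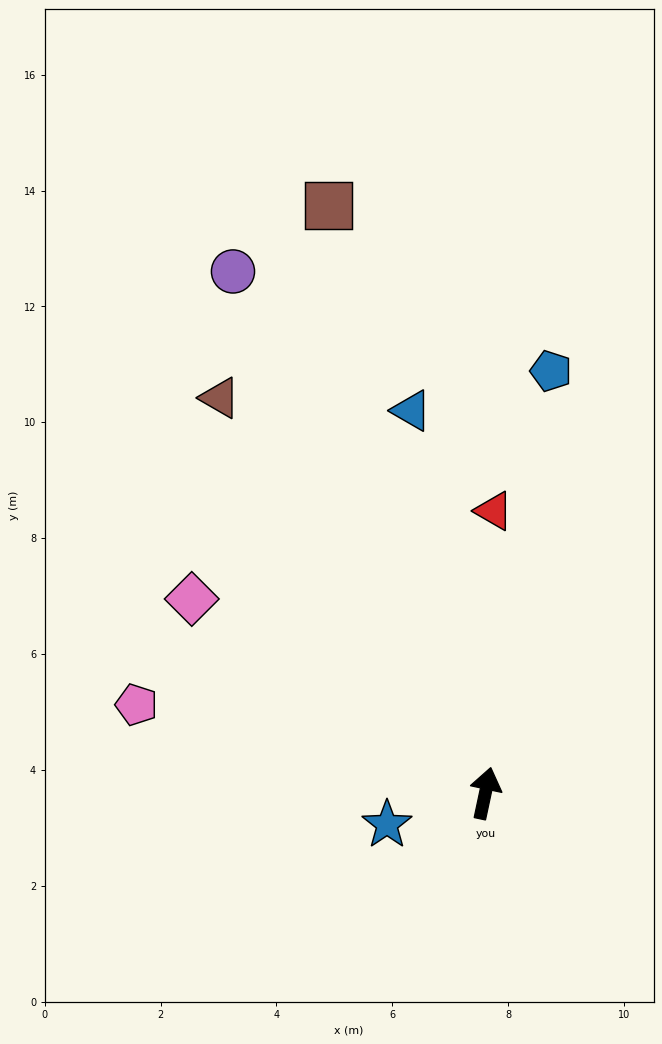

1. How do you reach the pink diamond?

turn left 69°, forward 6.1 m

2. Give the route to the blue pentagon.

turn left 3°, forward 7.4 m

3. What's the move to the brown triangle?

turn left 46°, forward 8.2 m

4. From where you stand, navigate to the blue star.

turn left 120°, forward 1.8 m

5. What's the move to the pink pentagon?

turn left 88°, forward 6.2 m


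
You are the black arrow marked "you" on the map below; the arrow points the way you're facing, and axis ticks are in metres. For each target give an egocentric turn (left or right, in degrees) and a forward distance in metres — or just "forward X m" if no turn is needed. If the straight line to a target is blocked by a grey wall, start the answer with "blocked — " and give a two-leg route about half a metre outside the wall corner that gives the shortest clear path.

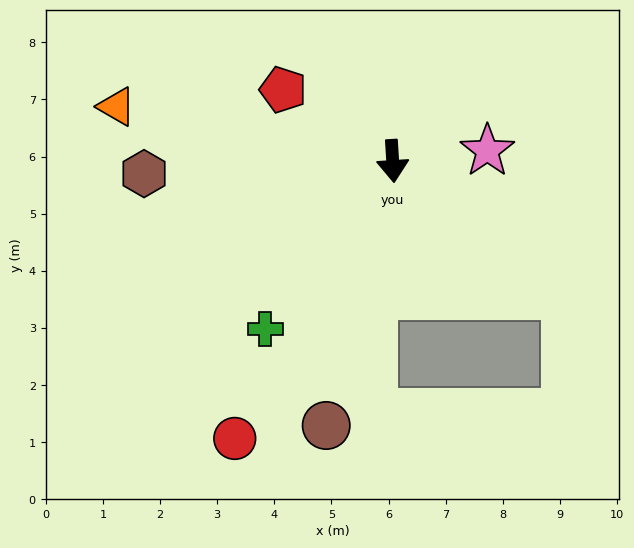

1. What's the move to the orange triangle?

turn right 105°, forward 4.9 m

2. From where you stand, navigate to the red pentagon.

turn right 127°, forward 2.3 m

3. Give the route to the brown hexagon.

turn right 91°, forward 4.4 m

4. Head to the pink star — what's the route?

turn left 93°, forward 1.7 m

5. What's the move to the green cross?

turn right 41°, forward 3.7 m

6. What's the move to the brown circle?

turn right 18°, forward 4.8 m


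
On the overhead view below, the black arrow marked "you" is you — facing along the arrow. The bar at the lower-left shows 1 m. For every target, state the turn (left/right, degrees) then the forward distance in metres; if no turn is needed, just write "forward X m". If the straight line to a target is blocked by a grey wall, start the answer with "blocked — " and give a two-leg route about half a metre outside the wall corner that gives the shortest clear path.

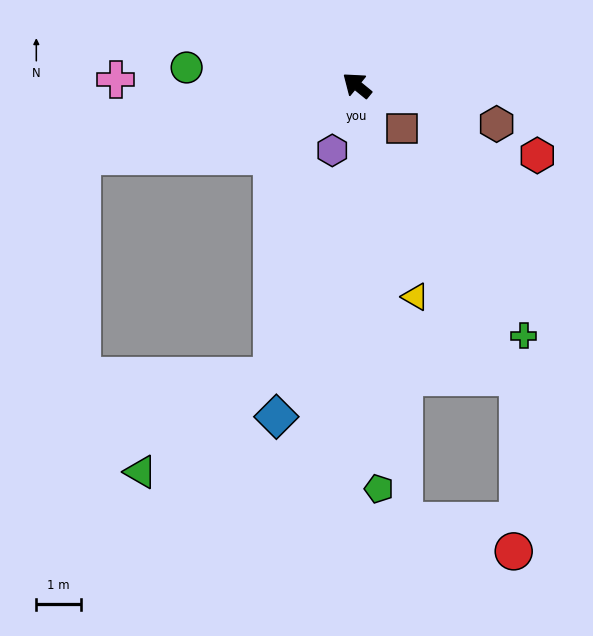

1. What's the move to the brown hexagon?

turn right 156°, forward 3.2 m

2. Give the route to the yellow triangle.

turn left 145°, forward 4.9 m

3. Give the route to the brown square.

turn left 176°, forward 1.4 m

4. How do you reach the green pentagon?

turn left 132°, forward 9.0 m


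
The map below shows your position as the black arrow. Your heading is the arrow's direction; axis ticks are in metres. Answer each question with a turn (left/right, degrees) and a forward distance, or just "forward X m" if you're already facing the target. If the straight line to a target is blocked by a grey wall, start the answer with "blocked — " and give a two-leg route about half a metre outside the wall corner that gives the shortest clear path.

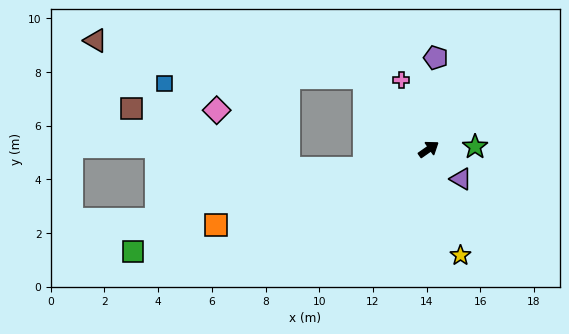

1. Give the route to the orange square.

turn left 165°, forward 8.4 m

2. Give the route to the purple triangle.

turn right 78°, forward 1.6 m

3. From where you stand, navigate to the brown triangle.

blocked — turn left 97°, forward 3.6 m, then turn left 40°, forward 10.1 m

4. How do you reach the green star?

turn right 32°, forward 1.7 m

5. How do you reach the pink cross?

turn left 77°, forward 2.8 m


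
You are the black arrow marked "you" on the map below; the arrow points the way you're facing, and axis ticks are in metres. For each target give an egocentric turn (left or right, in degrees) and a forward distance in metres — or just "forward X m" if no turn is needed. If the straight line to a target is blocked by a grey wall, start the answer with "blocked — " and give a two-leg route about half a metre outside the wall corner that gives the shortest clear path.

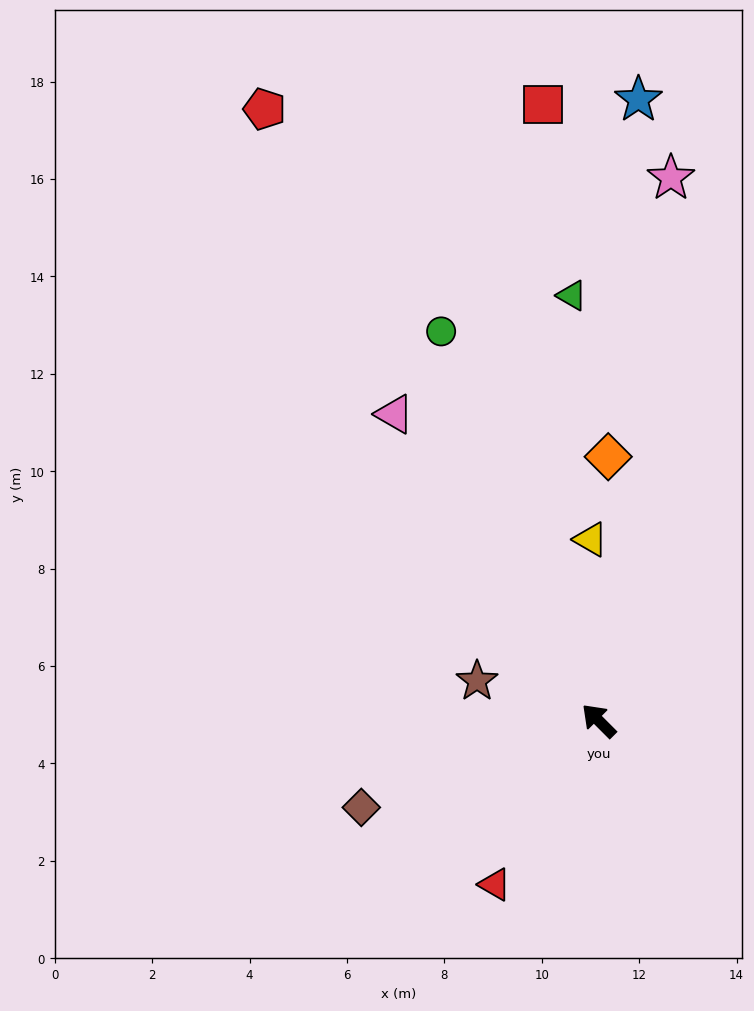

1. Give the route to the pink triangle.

turn right 11°, forward 7.6 m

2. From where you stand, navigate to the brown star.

turn left 27°, forward 2.6 m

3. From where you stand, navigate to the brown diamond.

turn left 65°, forward 5.2 m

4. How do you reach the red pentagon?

turn right 16°, forward 14.3 m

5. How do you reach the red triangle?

turn left 103°, forward 4.0 m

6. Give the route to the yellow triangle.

turn right 42°, forward 3.7 m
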